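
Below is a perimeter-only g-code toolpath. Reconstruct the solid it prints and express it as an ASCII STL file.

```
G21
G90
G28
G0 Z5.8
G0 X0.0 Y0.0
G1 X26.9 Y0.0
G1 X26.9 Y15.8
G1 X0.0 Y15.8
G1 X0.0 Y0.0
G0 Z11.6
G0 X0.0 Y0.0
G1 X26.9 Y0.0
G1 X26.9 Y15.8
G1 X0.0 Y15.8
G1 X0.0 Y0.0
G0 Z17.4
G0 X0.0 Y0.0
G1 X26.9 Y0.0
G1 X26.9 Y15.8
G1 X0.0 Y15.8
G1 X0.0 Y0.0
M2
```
solid part
  facet normal 0.0000 0.0000 -1.0000
    outer loop
      vertex 26.9 15.8 0.0
      vertex 26.9 0.0 0.0
      vertex 0.0 0.0 0.0
    endloop
  endfacet
  facet normal 0.0000 0.0000 -1.0000
    outer loop
      vertex 0.0 15.8 0.0
      vertex 26.9 15.8 0.0
      vertex 0.0 0.0 0.0
    endloop
  endfacet
  facet normal 0.0000 0.0000 1.0000
    outer loop
      vertex 0.0 0.0 17.4
      vertex 26.9 0.0 17.4
      vertex 26.9 15.8 17.4
    endloop
  endfacet
  facet normal 0.0000 0.0000 1.0000
    outer loop
      vertex 0.0 0.0 17.4
      vertex 26.9 15.8 17.4
      vertex 0.0 15.8 17.4
    endloop
  endfacet
  facet normal 0.0000 -1.0000 0.0000
    outer loop
      vertex 0.0 0.0 0.0
      vertex 26.9 0.0 0.0
      vertex 26.9 0.0 17.4
    endloop
  endfacet
  facet normal 0.0000 -1.0000 0.0000
    outer loop
      vertex 0.0 0.0 0.0
      vertex 26.9 0.0 17.4
      vertex 0.0 0.0 17.4
    endloop
  endfacet
  facet normal 0.0000 1.0000 0.0000
    outer loop
      vertex 26.9 15.8 17.4
      vertex 26.9 15.8 0.0
      vertex 0.0 15.8 0.0
    endloop
  endfacet
  facet normal 0.0000 1.0000 0.0000
    outer loop
      vertex 0.0 15.8 17.4
      vertex 26.9 15.8 17.4
      vertex 0.0 15.8 0.0
    endloop
  endfacet
  facet normal -1.0000 0.0000 0.0000
    outer loop
      vertex 0.0 15.8 17.4
      vertex 0.0 15.8 0.0
      vertex 0.0 0.0 0.0
    endloop
  endfacet
  facet normal -1.0000 0.0000 0.0000
    outer loop
      vertex 0.0 0.0 17.4
      vertex 0.0 15.8 17.4
      vertex 0.0 0.0 0.0
    endloop
  endfacet
  facet normal 1.0000 0.0000 0.0000
    outer loop
      vertex 26.9 0.0 0.0
      vertex 26.9 15.8 0.0
      vertex 26.9 15.8 17.4
    endloop
  endfacet
  facet normal 1.0000 0.0000 0.0000
    outer loop
      vertex 26.9 0.0 0.0
      vertex 26.9 15.8 17.4
      vertex 26.9 0.0 17.4
    endloop
  endfacet
endsolid part

The G0 Z moves step by Δz≈5.8 mm. Every layer's G1 loop is the same polygon, so the solid is a straight extrusion of it from z=0 to z≈17.4. Closing with flat bottom and top caps and triangulating gives 12 facets — a rectangular box, roughly 26.9 × 15.8 mm footprint and 17.4 mm tall.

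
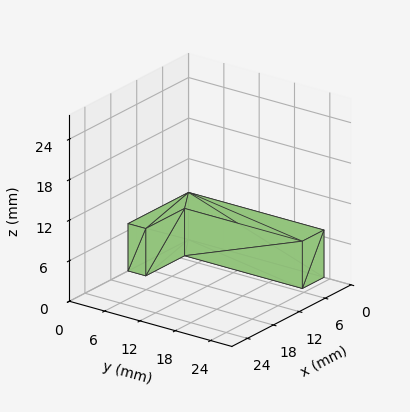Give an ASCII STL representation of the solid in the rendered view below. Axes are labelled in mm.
Reading the render: the shape is an L-shaped prism: outer 14 × 23 mm, arm thicknesses ≈ 3 mm (horizontal) and 5 mm (vertical), extruded 7 mm in z (dimensions read to the nearest mm from the axis ticks). For the STL, each face is triangulated and given an outward normal.

solid part
  facet normal 0.0000 0.0000 -1.0000
    outer loop
      vertex 14.000 3.000 0.000
      vertex 14.000 0.000 0.000
      vertex 0.000 0.000 0.000
    endloop
  endfacet
  facet normal 0.0000 0.0000 -1.0000
    outer loop
      vertex 5.000 3.000 0.000
      vertex 14.000 3.000 0.000
      vertex 0.000 0.000 0.000
    endloop
  endfacet
  facet normal 0.0000 0.0000 -1.0000
    outer loop
      vertex 5.000 23.000 0.000
      vertex 5.000 3.000 0.000
      vertex 0.000 0.000 0.000
    endloop
  endfacet
  facet normal 0.0000 0.0000 -1.0000
    outer loop
      vertex 0.000 23.000 0.000
      vertex 5.000 23.000 0.000
      vertex 0.000 0.000 0.000
    endloop
  endfacet
  facet normal 0.0000 0.0000 1.0000
    outer loop
      vertex 0.000 0.000 7.000
      vertex 14.000 0.000 7.000
      vertex 14.000 3.000 7.000
    endloop
  endfacet
  facet normal 0.0000 0.0000 1.0000
    outer loop
      vertex 0.000 0.000 7.000
      vertex 14.000 3.000 7.000
      vertex 5.000 3.000 7.000
    endloop
  endfacet
  facet normal 0.0000 0.0000 1.0000
    outer loop
      vertex 0.000 0.000 7.000
      vertex 5.000 3.000 7.000
      vertex 5.000 23.000 7.000
    endloop
  endfacet
  facet normal 0.0000 0.0000 1.0000
    outer loop
      vertex 0.000 0.000 7.000
      vertex 5.000 23.000 7.000
      vertex 0.000 23.000 7.000
    endloop
  endfacet
  facet normal 0.0000 -1.0000 0.0000
    outer loop
      vertex 0.000 0.000 0.000
      vertex 14.000 0.000 0.000
      vertex 14.000 0.000 7.000
    endloop
  endfacet
  facet normal 0.0000 -1.0000 0.0000
    outer loop
      vertex 0.000 0.000 0.000
      vertex 14.000 0.000 7.000
      vertex 0.000 0.000 7.000
    endloop
  endfacet
  facet normal 1.0000 0.0000 0.0000
    outer loop
      vertex 14.000 0.000 0.000
      vertex 14.000 3.000 0.000
      vertex 14.000 3.000 7.000
    endloop
  endfacet
  facet normal 1.0000 0.0000 0.0000
    outer loop
      vertex 14.000 0.000 0.000
      vertex 14.000 3.000 7.000
      vertex 14.000 0.000 7.000
    endloop
  endfacet
  facet normal 0.0000 1.0000 0.0000
    outer loop
      vertex 14.000 3.000 0.000
      vertex 5.000 3.000 0.000
      vertex 5.000 3.000 7.000
    endloop
  endfacet
  facet normal 0.0000 1.0000 0.0000
    outer loop
      vertex 14.000 3.000 0.000
      vertex 5.000 3.000 7.000
      vertex 14.000 3.000 7.000
    endloop
  endfacet
  facet normal 1.0000 0.0000 0.0000
    outer loop
      vertex 5.000 3.000 0.000
      vertex 5.000 23.000 0.000
      vertex 5.000 23.000 7.000
    endloop
  endfacet
  facet normal 1.0000 0.0000 0.0000
    outer loop
      vertex 5.000 3.000 0.000
      vertex 5.000 23.000 7.000
      vertex 5.000 3.000 7.000
    endloop
  endfacet
  facet normal 0.0000 1.0000 0.0000
    outer loop
      vertex 5.000 23.000 0.000
      vertex 0.000 23.000 0.000
      vertex 0.000 23.000 7.000
    endloop
  endfacet
  facet normal 0.0000 1.0000 0.0000
    outer loop
      vertex 5.000 23.000 0.000
      vertex 0.000 23.000 7.000
      vertex 5.000 23.000 7.000
    endloop
  endfacet
  facet normal -1.0000 0.0000 0.0000
    outer loop
      vertex 0.000 23.000 0.000
      vertex 0.000 0.000 0.000
      vertex 0.000 0.000 7.000
    endloop
  endfacet
  facet normal -1.0000 0.0000 0.0000
    outer loop
      vertex 0.000 23.000 0.000
      vertex 0.000 0.000 7.000
      vertex 0.000 23.000 7.000
    endloop
  endfacet
endsolid part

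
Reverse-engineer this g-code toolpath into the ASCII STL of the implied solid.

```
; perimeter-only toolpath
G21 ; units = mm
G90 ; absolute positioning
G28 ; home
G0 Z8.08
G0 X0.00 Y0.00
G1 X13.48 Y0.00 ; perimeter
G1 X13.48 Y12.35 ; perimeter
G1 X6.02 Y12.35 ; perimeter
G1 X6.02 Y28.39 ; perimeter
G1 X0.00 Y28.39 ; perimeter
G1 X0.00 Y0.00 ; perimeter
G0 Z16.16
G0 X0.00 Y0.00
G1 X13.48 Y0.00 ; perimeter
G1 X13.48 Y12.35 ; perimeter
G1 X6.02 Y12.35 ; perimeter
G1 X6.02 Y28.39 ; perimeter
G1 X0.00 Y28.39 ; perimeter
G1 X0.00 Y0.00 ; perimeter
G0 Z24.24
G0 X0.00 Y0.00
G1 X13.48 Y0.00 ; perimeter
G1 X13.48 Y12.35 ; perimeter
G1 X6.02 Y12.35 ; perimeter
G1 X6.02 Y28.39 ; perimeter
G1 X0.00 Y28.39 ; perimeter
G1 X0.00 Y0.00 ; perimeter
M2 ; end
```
solid part
  facet normal 0.0000 0.0000 -1.0000
    outer loop
      vertex 13.48 12.35 0.00
      vertex 13.48 0.00 0.00
      vertex 0.00 0.00 0.00
    endloop
  endfacet
  facet normal 0.0000 0.0000 -1.0000
    outer loop
      vertex 6.02 12.35 0.00
      vertex 13.48 12.35 0.00
      vertex 0.00 0.00 0.00
    endloop
  endfacet
  facet normal 0.0000 0.0000 -1.0000
    outer loop
      vertex 6.02 28.39 0.00
      vertex 6.02 12.35 0.00
      vertex 0.00 0.00 0.00
    endloop
  endfacet
  facet normal 0.0000 0.0000 -1.0000
    outer loop
      vertex 0.00 28.39 0.00
      vertex 6.02 28.39 0.00
      vertex 0.00 0.00 0.00
    endloop
  endfacet
  facet normal 0.0000 0.0000 1.0000
    outer loop
      vertex 0.00 0.00 24.24
      vertex 13.48 0.00 24.24
      vertex 13.48 12.35 24.24
    endloop
  endfacet
  facet normal 0.0000 0.0000 1.0000
    outer loop
      vertex 0.00 0.00 24.24
      vertex 13.48 12.35 24.24
      vertex 6.02 12.35 24.24
    endloop
  endfacet
  facet normal 0.0000 0.0000 1.0000
    outer loop
      vertex 0.00 0.00 24.24
      vertex 6.02 12.35 24.24
      vertex 6.02 28.39 24.24
    endloop
  endfacet
  facet normal 0.0000 0.0000 1.0000
    outer loop
      vertex 0.00 0.00 24.24
      vertex 6.02 28.39 24.24
      vertex 0.00 28.39 24.24
    endloop
  endfacet
  facet normal 0.0000 -1.0000 0.0000
    outer loop
      vertex 0.00 0.00 0.00
      vertex 13.48 0.00 0.00
      vertex 13.48 0.00 24.24
    endloop
  endfacet
  facet normal 0.0000 -1.0000 0.0000
    outer loop
      vertex 0.00 0.00 0.00
      vertex 13.48 0.00 24.24
      vertex 0.00 0.00 24.24
    endloop
  endfacet
  facet normal 1.0000 0.0000 0.0000
    outer loop
      vertex 13.48 0.00 0.00
      vertex 13.48 12.35 0.00
      vertex 13.48 12.35 24.24
    endloop
  endfacet
  facet normal 1.0000 0.0000 0.0000
    outer loop
      vertex 13.48 0.00 0.00
      vertex 13.48 12.35 24.24
      vertex 13.48 0.00 24.24
    endloop
  endfacet
  facet normal 0.0000 1.0000 0.0000
    outer loop
      vertex 13.48 12.35 0.00
      vertex 6.02 12.35 0.00
      vertex 6.02 12.35 24.24
    endloop
  endfacet
  facet normal 0.0000 1.0000 0.0000
    outer loop
      vertex 13.48 12.35 0.00
      vertex 6.02 12.35 24.24
      vertex 13.48 12.35 24.24
    endloop
  endfacet
  facet normal 1.0000 0.0000 0.0000
    outer loop
      vertex 6.02 12.35 0.00
      vertex 6.02 28.39 0.00
      vertex 6.02 28.39 24.24
    endloop
  endfacet
  facet normal 1.0000 0.0000 0.0000
    outer loop
      vertex 6.02 12.35 0.00
      vertex 6.02 28.39 24.24
      vertex 6.02 12.35 24.24
    endloop
  endfacet
  facet normal 0.0000 1.0000 0.0000
    outer loop
      vertex 6.02 28.39 0.00
      vertex 0.00 28.39 0.00
      vertex 0.00 28.39 24.24
    endloop
  endfacet
  facet normal 0.0000 1.0000 0.0000
    outer loop
      vertex 6.02 28.39 0.00
      vertex 0.00 28.39 24.24
      vertex 6.02 28.39 24.24
    endloop
  endfacet
  facet normal -1.0000 0.0000 0.0000
    outer loop
      vertex 0.00 28.39 0.00
      vertex 0.00 0.00 0.00
      vertex 0.00 0.00 24.24
    endloop
  endfacet
  facet normal -1.0000 0.0000 0.0000
    outer loop
      vertex 0.00 28.39 0.00
      vertex 0.00 0.00 24.24
      vertex 0.00 28.39 24.24
    endloop
  endfacet
endsolid part

The G0 Z moves step by Δz≈8.08 mm. Every layer's G1 loop is the same polygon, so the solid is a straight extrusion of it from z=0 to z≈24.2. Closing with flat bottom and top caps and triangulating gives 20 facets — an L-shaped prism: outer 13.5 × 28.4 mm, arm thicknesses ≈ 12.3 mm (horizontal) and 6.02 mm (vertical), extruded 24.2 mm in z.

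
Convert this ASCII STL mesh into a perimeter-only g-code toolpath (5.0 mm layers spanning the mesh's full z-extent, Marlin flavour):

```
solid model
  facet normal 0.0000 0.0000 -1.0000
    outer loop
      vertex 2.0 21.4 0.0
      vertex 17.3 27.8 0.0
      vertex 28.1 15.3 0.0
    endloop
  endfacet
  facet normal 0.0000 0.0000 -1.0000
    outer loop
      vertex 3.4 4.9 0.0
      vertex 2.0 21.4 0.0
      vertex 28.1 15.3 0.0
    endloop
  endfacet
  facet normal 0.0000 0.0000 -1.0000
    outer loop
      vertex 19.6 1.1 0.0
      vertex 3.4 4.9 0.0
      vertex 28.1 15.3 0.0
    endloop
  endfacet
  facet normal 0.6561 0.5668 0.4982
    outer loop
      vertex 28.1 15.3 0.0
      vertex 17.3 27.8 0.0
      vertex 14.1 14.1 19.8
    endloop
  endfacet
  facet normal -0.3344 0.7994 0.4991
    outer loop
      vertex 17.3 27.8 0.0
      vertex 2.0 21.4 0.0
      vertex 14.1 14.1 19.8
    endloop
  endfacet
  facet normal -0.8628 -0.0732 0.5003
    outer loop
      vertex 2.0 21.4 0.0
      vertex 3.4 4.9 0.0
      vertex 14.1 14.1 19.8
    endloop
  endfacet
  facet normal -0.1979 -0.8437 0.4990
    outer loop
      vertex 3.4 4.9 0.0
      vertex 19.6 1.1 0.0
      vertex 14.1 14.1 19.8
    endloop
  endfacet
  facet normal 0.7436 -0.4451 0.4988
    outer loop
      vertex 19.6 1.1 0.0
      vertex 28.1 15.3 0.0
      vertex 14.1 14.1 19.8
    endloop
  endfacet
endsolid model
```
; perimeter-only toolpath
G21 ; units = mm
G90 ; absolute positioning
G28 ; home
; layer 1
G0 Z5.0
G0 X24.6 Y15.0
G1 X16.5 Y24.4
G1 X5.0 Y19.6
G1 X6.1 Y7.2
G1 X18.2 Y4.3
G1 X24.6 Y15.0
; layer 2
G0 Z9.9
G0 X21.1 Y14.7
G1 X15.7 Y20.9
G1 X8.1 Y17.8
G1 X8.8 Y9.5
G1 X16.9 Y7.6
G1 X21.1 Y14.7
; layer 3
G0 Z14.9
G0 X17.6 Y14.4
G1 X14.9 Y17.5
G1 X11.1 Y15.9
G1 X11.4 Y11.8
G1 X15.5 Y10.8
G1 X17.6 Y14.4
M2 ; end

The solid is a regular 5-sided pyramid, base circumscribed radius ≈ 14.1 mm, apex at z ≈ 19.8 mm. Slicing at Δz = 5.0 mm — 4 equal slices spanning the solid's height, so layer i sits at z = i·h/4 — gives 3 non-empty perimeters. Each is a 5-segment closed polygon; G0 lifts to the layer z and rapids to the start vertex, then G1 traces the edges. The cross-section shrinks linearly with z (the slice at the apex is degenerate and omitted).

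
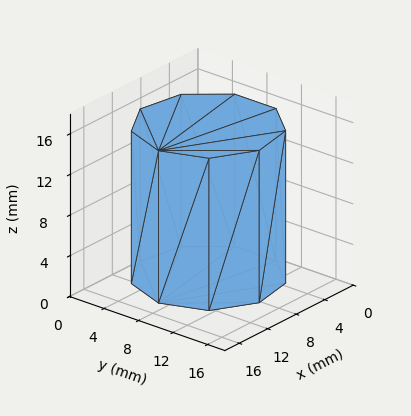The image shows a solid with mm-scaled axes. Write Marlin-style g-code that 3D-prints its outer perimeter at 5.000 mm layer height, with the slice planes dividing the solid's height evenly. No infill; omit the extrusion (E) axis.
Reading the render: the shape is a regular 9-sided prism (a cylinder approximated with 9 flat sides), circumscribed radius ≈ 7 mm, height ≈ 15 mm (dimensions read to the nearest mm from the axis ticks). For the g-code, the solid's height is divided into equal slices at the stated Δz and each level perimeter traced with G1 moves after a G0 lift.

; perimeter-only toolpath
G21 ; units = mm
G90 ; absolute positioning
G28 ; home
; layer 1
G0 Z5.000
G0 X14.000 Y7.000
G1 X12.362 Y11.500
G1 X8.216 Y13.894
G1 X3.500 Y13.062
G1 X0.422 Y9.394
G1 X0.422 Y4.606
G1 X3.500 Y0.938
G1 X8.216 Y0.106
G1 X12.362 Y2.500
G1 X14.000 Y7.000
; layer 2
G0 Z10.000
G0 X14.000 Y7.000
G1 X12.362 Y11.500
G1 X8.216 Y13.894
G1 X3.500 Y13.062
G1 X0.422 Y9.394
G1 X0.422 Y4.606
G1 X3.500 Y0.938
G1 X8.216 Y0.106
G1 X12.362 Y2.500
G1 X14.000 Y7.000
; layer 3
G0 Z15.000
G0 X14.000 Y7.000
G1 X12.362 Y11.500
G1 X8.216 Y13.894
G1 X3.500 Y13.062
G1 X0.422 Y9.394
G1 X0.422 Y4.606
G1 X3.500 Y0.938
G1 X8.216 Y0.106
G1 X12.362 Y2.500
G1 X14.000 Y7.000
M2 ; end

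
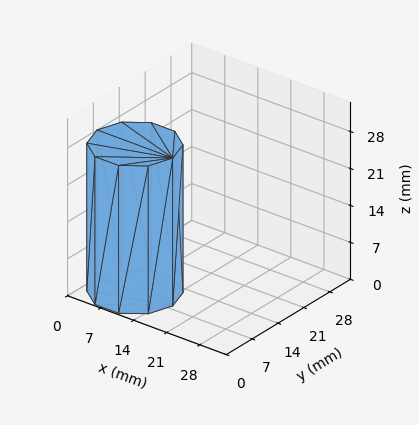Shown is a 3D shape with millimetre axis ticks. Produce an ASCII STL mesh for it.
Reading the render: the shape is a regular 10-sided prism (a cylinder approximated with 10 flat sides), circumscribed radius ≈ 8 mm, height ≈ 28 mm (dimensions read to the nearest mm from the axis ticks). For the STL, each face is triangulated and given an outward normal.

solid part
  facet normal 0.0000 0.0000 -1.0000
    outer loop
      vertex 10.5 15.6 0.0
      vertex 14.5 12.7 0.0
      vertex 16.0 8.0 0.0
    endloop
  endfacet
  facet normal 0.0000 0.0000 -1.0000
    outer loop
      vertex 5.5 15.6 0.0
      vertex 10.5 15.6 0.0
      vertex 16.0 8.0 0.0
    endloop
  endfacet
  facet normal 0.0000 0.0000 -1.0000
    outer loop
      vertex 1.5 12.7 0.0
      vertex 5.5 15.6 0.0
      vertex 16.0 8.0 0.0
    endloop
  endfacet
  facet normal 0.0000 0.0000 -1.0000
    outer loop
      vertex 0.0 8.0 0.0
      vertex 1.5 12.7 0.0
      vertex 16.0 8.0 0.0
    endloop
  endfacet
  facet normal 0.0000 0.0000 -1.0000
    outer loop
      vertex 1.5 3.3 0.0
      vertex 0.0 8.0 0.0
      vertex 16.0 8.0 0.0
    endloop
  endfacet
  facet normal 0.0000 0.0000 -1.0000
    outer loop
      vertex 5.5 0.4 0.0
      vertex 1.5 3.3 0.0
      vertex 16.0 8.0 0.0
    endloop
  endfacet
  facet normal 0.0000 0.0000 -1.0000
    outer loop
      vertex 10.5 0.4 0.0
      vertex 5.5 0.4 0.0
      vertex 16.0 8.0 0.0
    endloop
  endfacet
  facet normal 0.0000 0.0000 -1.0000
    outer loop
      vertex 14.5 3.3 0.0
      vertex 10.5 0.4 0.0
      vertex 16.0 8.0 0.0
    endloop
  endfacet
  facet normal 0.0000 0.0000 1.0000
    outer loop
      vertex 16.0 8.0 28.0
      vertex 14.5 12.7 28.0
      vertex 10.5 15.6 28.0
    endloop
  endfacet
  facet normal 0.0000 0.0000 1.0000
    outer loop
      vertex 16.0 8.0 28.0
      vertex 10.5 15.6 28.0
      vertex 5.5 15.6 28.0
    endloop
  endfacet
  facet normal 0.0000 0.0000 1.0000
    outer loop
      vertex 16.0 8.0 28.0
      vertex 5.5 15.6 28.0
      vertex 1.5 12.7 28.0
    endloop
  endfacet
  facet normal 0.0000 0.0000 1.0000
    outer loop
      vertex 16.0 8.0 28.0
      vertex 1.5 12.7 28.0
      vertex 0.0 8.0 28.0
    endloop
  endfacet
  facet normal 0.0000 0.0000 1.0000
    outer loop
      vertex 16.0 8.0 28.0
      vertex 0.0 8.0 28.0
      vertex 1.5 3.3 28.0
    endloop
  endfacet
  facet normal 0.0000 0.0000 1.0000
    outer loop
      vertex 16.0 8.0 28.0
      vertex 1.5 3.3 28.0
      vertex 5.5 0.4 28.0
    endloop
  endfacet
  facet normal 0.0000 0.0000 1.0000
    outer loop
      vertex 16.0 8.0 28.0
      vertex 5.5 0.4 28.0
      vertex 10.5 0.4 28.0
    endloop
  endfacet
  facet normal 0.0000 0.0000 1.0000
    outer loop
      vertex 16.0 8.0 28.0
      vertex 10.5 0.4 28.0
      vertex 14.5 3.3 28.0
    endloop
  endfacet
  facet normal 0.9527 0.3040 0.0000
    outer loop
      vertex 16.0 8.0 0.0
      vertex 14.5 12.7 0.0
      vertex 14.5 12.7 28.0
    endloop
  endfacet
  facet normal 0.9527 0.3040 0.0000
    outer loop
      vertex 16.0 8.0 0.0
      vertex 14.5 12.7 28.0
      vertex 16.0 8.0 28.0
    endloop
  endfacet
  facet normal 0.5870 0.8096 0.0000
    outer loop
      vertex 14.5 12.7 0.0
      vertex 10.5 15.6 0.0
      vertex 10.5 15.6 28.0
    endloop
  endfacet
  facet normal 0.5870 0.8096 0.0000
    outer loop
      vertex 14.5 12.7 0.0
      vertex 10.5 15.6 28.0
      vertex 14.5 12.7 28.0
    endloop
  endfacet
  facet normal 0.0000 1.0000 0.0000
    outer loop
      vertex 10.5 15.6 0.0
      vertex 5.5 15.6 0.0
      vertex 5.5 15.6 28.0
    endloop
  endfacet
  facet normal 0.0000 1.0000 0.0000
    outer loop
      vertex 10.5 15.6 0.0
      vertex 5.5 15.6 28.0
      vertex 10.5 15.6 28.0
    endloop
  endfacet
  facet normal -0.5870 0.8096 0.0000
    outer loop
      vertex 5.5 15.6 0.0
      vertex 1.5 12.7 0.0
      vertex 1.5 12.7 28.0
    endloop
  endfacet
  facet normal -0.5870 0.8096 0.0000
    outer loop
      vertex 5.5 15.6 0.0
      vertex 1.5 12.7 28.0
      vertex 5.5 15.6 28.0
    endloop
  endfacet
  facet normal -0.9527 0.3040 0.0000
    outer loop
      vertex 1.5 12.7 0.0
      vertex 0.0 8.0 0.0
      vertex 0.0 8.0 28.0
    endloop
  endfacet
  facet normal -0.9527 0.3040 0.0000
    outer loop
      vertex 1.5 12.7 0.0
      vertex 0.0 8.0 28.0
      vertex 1.5 12.7 28.0
    endloop
  endfacet
  facet normal -0.9527 -0.3040 0.0000
    outer loop
      vertex 0.0 8.0 0.0
      vertex 1.5 3.3 0.0
      vertex 1.5 3.3 28.0
    endloop
  endfacet
  facet normal -0.9527 -0.3040 0.0000
    outer loop
      vertex 0.0 8.0 0.0
      vertex 1.5 3.3 28.0
      vertex 0.0 8.0 28.0
    endloop
  endfacet
  facet normal -0.5870 -0.8096 0.0000
    outer loop
      vertex 1.5 3.3 0.0
      vertex 5.5 0.4 0.0
      vertex 5.5 0.4 28.0
    endloop
  endfacet
  facet normal -0.5870 -0.8096 0.0000
    outer loop
      vertex 1.5 3.3 0.0
      vertex 5.5 0.4 28.0
      vertex 1.5 3.3 28.0
    endloop
  endfacet
  facet normal 0.0000 -1.0000 0.0000
    outer loop
      vertex 5.5 0.4 0.0
      vertex 10.5 0.4 0.0
      vertex 10.5 0.4 28.0
    endloop
  endfacet
  facet normal 0.0000 -1.0000 0.0000
    outer loop
      vertex 5.5 0.4 0.0
      vertex 10.5 0.4 28.0
      vertex 5.5 0.4 28.0
    endloop
  endfacet
  facet normal 0.5870 -0.8096 0.0000
    outer loop
      vertex 10.5 0.4 0.0
      vertex 14.5 3.3 0.0
      vertex 14.5 3.3 28.0
    endloop
  endfacet
  facet normal 0.5870 -0.8096 0.0000
    outer loop
      vertex 10.5 0.4 0.0
      vertex 14.5 3.3 28.0
      vertex 10.5 0.4 28.0
    endloop
  endfacet
  facet normal 0.9527 -0.3040 0.0000
    outer loop
      vertex 14.5 3.3 0.0
      vertex 16.0 8.0 0.0
      vertex 16.0 8.0 28.0
    endloop
  endfacet
  facet normal 0.9527 -0.3040 0.0000
    outer loop
      vertex 14.5 3.3 0.0
      vertex 16.0 8.0 28.0
      vertex 14.5 3.3 28.0
    endloop
  endfacet
endsolid part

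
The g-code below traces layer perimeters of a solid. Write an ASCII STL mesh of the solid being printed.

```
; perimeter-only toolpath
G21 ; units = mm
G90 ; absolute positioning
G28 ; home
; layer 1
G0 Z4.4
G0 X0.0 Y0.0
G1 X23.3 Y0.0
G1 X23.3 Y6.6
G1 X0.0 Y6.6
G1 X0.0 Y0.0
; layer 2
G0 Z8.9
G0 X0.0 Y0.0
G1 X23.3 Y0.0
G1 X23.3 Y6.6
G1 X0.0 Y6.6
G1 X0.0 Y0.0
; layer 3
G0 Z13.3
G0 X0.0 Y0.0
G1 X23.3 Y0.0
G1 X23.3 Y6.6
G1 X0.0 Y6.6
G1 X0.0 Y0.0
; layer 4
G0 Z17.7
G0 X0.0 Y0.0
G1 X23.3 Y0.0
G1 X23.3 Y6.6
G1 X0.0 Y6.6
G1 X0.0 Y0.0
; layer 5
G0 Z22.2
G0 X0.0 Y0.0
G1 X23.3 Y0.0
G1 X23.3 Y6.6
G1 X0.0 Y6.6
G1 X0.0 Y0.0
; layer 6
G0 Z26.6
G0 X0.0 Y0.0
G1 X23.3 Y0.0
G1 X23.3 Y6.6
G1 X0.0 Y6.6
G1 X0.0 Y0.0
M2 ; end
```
solid part
  facet normal 0.0000 0.0000 -1.0000
    outer loop
      vertex 23.3 6.6 0.0
      vertex 23.3 0.0 0.0
      vertex 0.0 0.0 0.0
    endloop
  endfacet
  facet normal 0.0000 0.0000 -1.0000
    outer loop
      vertex 0.0 6.6 0.0
      vertex 23.3 6.6 0.0
      vertex 0.0 0.0 0.0
    endloop
  endfacet
  facet normal 0.0000 0.0000 1.0000
    outer loop
      vertex 0.0 0.0 26.6
      vertex 23.3 0.0 26.6
      vertex 23.3 6.6 26.6
    endloop
  endfacet
  facet normal 0.0000 0.0000 1.0000
    outer loop
      vertex 0.0 0.0 26.6
      vertex 23.3 6.6 26.6
      vertex 0.0 6.6 26.6
    endloop
  endfacet
  facet normal 0.0000 -1.0000 0.0000
    outer loop
      vertex 0.0 0.0 0.0
      vertex 23.3 0.0 0.0
      vertex 23.3 0.0 26.6
    endloop
  endfacet
  facet normal 0.0000 -1.0000 0.0000
    outer loop
      vertex 0.0 0.0 0.0
      vertex 23.3 0.0 26.6
      vertex 0.0 0.0 26.6
    endloop
  endfacet
  facet normal 0.0000 1.0000 0.0000
    outer loop
      vertex 23.3 6.6 26.6
      vertex 23.3 6.6 0.0
      vertex 0.0 6.6 0.0
    endloop
  endfacet
  facet normal 0.0000 1.0000 0.0000
    outer loop
      vertex 0.0 6.6 26.6
      vertex 23.3 6.6 26.6
      vertex 0.0 6.6 0.0
    endloop
  endfacet
  facet normal -1.0000 0.0000 0.0000
    outer loop
      vertex 0.0 6.6 26.6
      vertex 0.0 6.6 0.0
      vertex 0.0 0.0 0.0
    endloop
  endfacet
  facet normal -1.0000 0.0000 0.0000
    outer loop
      vertex 0.0 0.0 26.6
      vertex 0.0 6.6 26.6
      vertex 0.0 0.0 0.0
    endloop
  endfacet
  facet normal 1.0000 0.0000 0.0000
    outer loop
      vertex 23.3 0.0 0.0
      vertex 23.3 6.6 0.0
      vertex 23.3 6.6 26.6
    endloop
  endfacet
  facet normal 1.0000 0.0000 0.0000
    outer loop
      vertex 23.3 0.0 0.0
      vertex 23.3 6.6 26.6
      vertex 23.3 0.0 26.6
    endloop
  endfacet
endsolid part

The G0 Z moves step by Δz≈4.4 mm. Every layer's G1 loop is the same polygon, so the solid is a straight extrusion of it from z=0 to z≈26.6. Closing with flat bottom and top caps and triangulating gives 12 facets — a rectangular box, roughly 23.3 × 6.6 mm footprint and 26.6 mm tall.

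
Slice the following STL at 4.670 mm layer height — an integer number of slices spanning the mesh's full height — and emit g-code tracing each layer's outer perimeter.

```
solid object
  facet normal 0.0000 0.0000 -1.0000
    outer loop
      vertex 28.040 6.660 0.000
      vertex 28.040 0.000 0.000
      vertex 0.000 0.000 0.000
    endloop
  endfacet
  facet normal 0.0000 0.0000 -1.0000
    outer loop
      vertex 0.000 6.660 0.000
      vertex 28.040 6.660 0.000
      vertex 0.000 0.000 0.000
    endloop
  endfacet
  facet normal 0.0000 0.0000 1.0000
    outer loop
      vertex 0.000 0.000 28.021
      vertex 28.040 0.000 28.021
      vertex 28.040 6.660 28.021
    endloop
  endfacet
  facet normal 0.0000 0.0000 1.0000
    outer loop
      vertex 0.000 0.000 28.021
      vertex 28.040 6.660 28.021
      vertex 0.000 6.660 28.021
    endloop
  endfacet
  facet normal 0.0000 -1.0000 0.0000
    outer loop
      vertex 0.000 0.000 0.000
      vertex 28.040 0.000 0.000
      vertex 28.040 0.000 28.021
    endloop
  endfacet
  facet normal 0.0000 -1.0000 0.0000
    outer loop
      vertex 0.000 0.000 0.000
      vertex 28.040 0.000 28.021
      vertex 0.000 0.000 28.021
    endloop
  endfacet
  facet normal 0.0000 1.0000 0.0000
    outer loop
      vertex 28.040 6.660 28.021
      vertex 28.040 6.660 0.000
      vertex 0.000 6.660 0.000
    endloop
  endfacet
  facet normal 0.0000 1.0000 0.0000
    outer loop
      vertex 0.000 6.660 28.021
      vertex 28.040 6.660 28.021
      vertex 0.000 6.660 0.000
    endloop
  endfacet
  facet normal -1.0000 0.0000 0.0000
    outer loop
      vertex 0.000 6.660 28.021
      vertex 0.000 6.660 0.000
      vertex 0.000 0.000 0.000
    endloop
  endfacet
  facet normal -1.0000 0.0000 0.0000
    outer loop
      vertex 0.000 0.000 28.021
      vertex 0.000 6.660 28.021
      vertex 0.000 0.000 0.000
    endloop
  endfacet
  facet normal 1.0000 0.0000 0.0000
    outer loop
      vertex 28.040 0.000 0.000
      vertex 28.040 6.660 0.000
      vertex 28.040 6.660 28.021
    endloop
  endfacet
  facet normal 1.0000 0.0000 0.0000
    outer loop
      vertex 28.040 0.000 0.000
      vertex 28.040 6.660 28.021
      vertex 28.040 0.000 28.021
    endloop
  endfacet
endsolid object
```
; perimeter-only toolpath
G21 ; units = mm
G90 ; absolute positioning
G28 ; home
; layer 1
G0 Z4.670
G0 X0.000 Y0.000
G1 X28.040 Y0.000
G1 X28.040 Y6.660
G1 X0.000 Y6.660
G1 X0.000 Y0.000
; layer 2
G0 Z9.340
G0 X0.000 Y0.000
G1 X28.040 Y0.000
G1 X28.040 Y6.660
G1 X0.000 Y6.660
G1 X0.000 Y0.000
; layer 3
G0 Z14.011
G0 X0.000 Y0.000
G1 X28.040 Y0.000
G1 X28.040 Y6.660
G1 X0.000 Y6.660
G1 X0.000 Y0.000
; layer 4
G0 Z18.681
G0 X0.000 Y0.000
G1 X28.040 Y0.000
G1 X28.040 Y6.660
G1 X0.000 Y6.660
G1 X0.000 Y0.000
; layer 5
G0 Z23.351
G0 X0.000 Y0.000
G1 X28.040 Y0.000
G1 X28.040 Y6.660
G1 X0.000 Y6.660
G1 X0.000 Y0.000
; layer 6
G0 Z28.021
G0 X0.000 Y0.000
G1 X28.040 Y0.000
G1 X28.040 Y6.660
G1 X0.000 Y6.660
G1 X0.000 Y0.000
M2 ; end

The solid is a rectangular box, roughly 28 × 6.66 mm footprint and 28 mm tall. Slicing at Δz = 4.670 mm — 6 equal slices spanning the solid's height, so layer i sits at z = i·h/6 — gives 6 non-empty perimeters. Each is a 4-segment closed polygon; G0 lifts to the layer z and rapids to the start vertex, then G1 traces the edges.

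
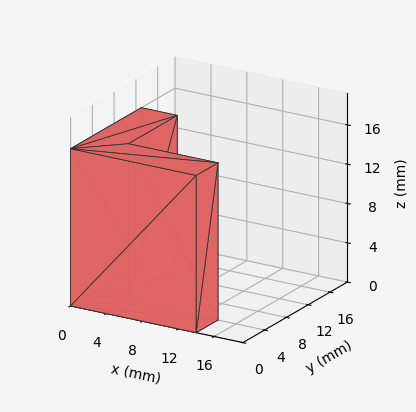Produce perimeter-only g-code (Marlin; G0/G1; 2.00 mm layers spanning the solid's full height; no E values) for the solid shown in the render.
Reading the render: the shape is an L-shaped prism: outer 14 × 13 mm, arm thicknesses ≈ 4 mm (horizontal) and 4 mm (vertical), extruded 16 mm in z (dimensions read to the nearest mm from the axis ticks). For the g-code, the solid's height is divided into equal slices at the stated Δz and each level perimeter traced with G1 moves after a G0 lift.

; perimeter-only toolpath
G21 ; units = mm
G90 ; absolute positioning
G28 ; home
; layer 1
G0 Z2.00
G0 X0.00 Y0.00
G1 X14.00 Y0.00
G1 X14.00 Y4.00
G1 X4.00 Y4.00
G1 X4.00 Y13.00
G1 X0.00 Y13.00
G1 X0.00 Y0.00
; layer 2
G0 Z4.00
G0 X0.00 Y0.00
G1 X14.00 Y0.00
G1 X14.00 Y4.00
G1 X4.00 Y4.00
G1 X4.00 Y13.00
G1 X0.00 Y13.00
G1 X0.00 Y0.00
; layer 3
G0 Z6.00
G0 X0.00 Y0.00
G1 X14.00 Y0.00
G1 X14.00 Y4.00
G1 X4.00 Y4.00
G1 X4.00 Y13.00
G1 X0.00 Y13.00
G1 X0.00 Y0.00
; layer 4
G0 Z8.00
G0 X0.00 Y0.00
G1 X14.00 Y0.00
G1 X14.00 Y4.00
G1 X4.00 Y4.00
G1 X4.00 Y13.00
G1 X0.00 Y13.00
G1 X0.00 Y0.00
; layer 5
G0 Z10.00
G0 X0.00 Y0.00
G1 X14.00 Y0.00
G1 X14.00 Y4.00
G1 X4.00 Y4.00
G1 X4.00 Y13.00
G1 X0.00 Y13.00
G1 X0.00 Y0.00
; layer 6
G0 Z12.00
G0 X0.00 Y0.00
G1 X14.00 Y0.00
G1 X14.00 Y4.00
G1 X4.00 Y4.00
G1 X4.00 Y13.00
G1 X0.00 Y13.00
G1 X0.00 Y0.00
; layer 7
G0 Z14.00
G0 X0.00 Y0.00
G1 X14.00 Y0.00
G1 X14.00 Y4.00
G1 X4.00 Y4.00
G1 X4.00 Y13.00
G1 X0.00 Y13.00
G1 X0.00 Y0.00
; layer 8
G0 Z16.00
G0 X0.00 Y0.00
G1 X14.00 Y0.00
G1 X14.00 Y4.00
G1 X4.00 Y4.00
G1 X4.00 Y13.00
G1 X0.00 Y13.00
G1 X0.00 Y0.00
M2 ; end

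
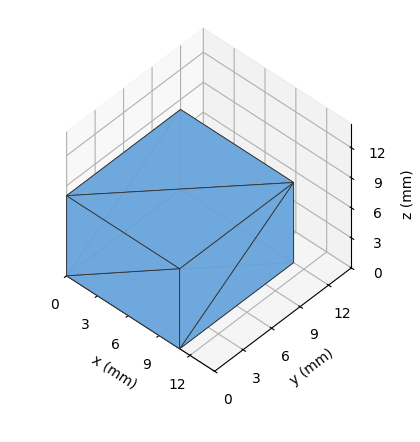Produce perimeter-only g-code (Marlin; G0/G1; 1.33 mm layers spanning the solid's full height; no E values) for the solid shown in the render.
Reading the render: the shape is a rectangular box, roughly 11 × 12 mm footprint and 8 mm tall (dimensions read to the nearest mm from the axis ticks). For the g-code, the solid's height is divided into equal slices at the stated Δz and each level perimeter traced with G1 moves after a G0 lift.

; perimeter-only toolpath
G21 ; units = mm
G90 ; absolute positioning
G28 ; home
; layer 1
G0 Z1.33
G0 X0.00 Y0.00
G1 X11.00 Y0.00
G1 X11.00 Y12.00
G1 X0.00 Y12.00
G1 X0.00 Y0.00
; layer 2
G0 Z2.67
G0 X0.00 Y0.00
G1 X11.00 Y0.00
G1 X11.00 Y12.00
G1 X0.00 Y12.00
G1 X0.00 Y0.00
; layer 3
G0 Z4.00
G0 X0.00 Y0.00
G1 X11.00 Y0.00
G1 X11.00 Y12.00
G1 X0.00 Y12.00
G1 X0.00 Y0.00
; layer 4
G0 Z5.33
G0 X0.00 Y0.00
G1 X11.00 Y0.00
G1 X11.00 Y12.00
G1 X0.00 Y12.00
G1 X0.00 Y0.00
; layer 5
G0 Z6.67
G0 X0.00 Y0.00
G1 X11.00 Y0.00
G1 X11.00 Y12.00
G1 X0.00 Y12.00
G1 X0.00 Y0.00
; layer 6
G0 Z8.00
G0 X0.00 Y0.00
G1 X11.00 Y0.00
G1 X11.00 Y12.00
G1 X0.00 Y12.00
G1 X0.00 Y0.00
M2 ; end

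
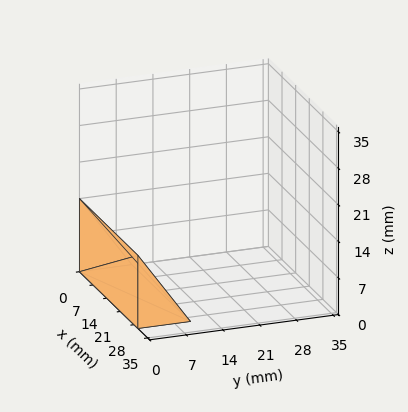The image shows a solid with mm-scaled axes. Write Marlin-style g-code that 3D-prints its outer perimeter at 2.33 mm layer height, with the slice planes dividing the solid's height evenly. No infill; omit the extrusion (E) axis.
Reading the render: the shape is a wedge (ramp): 30 × 10 mm base, rising to 14 mm along the y=0 edge and sloping linearly to z=0 at y=10 (dimensions read to the nearest mm from the axis ticks). For the g-code, the solid's height is divided into equal slices at the stated Δz and each level perimeter traced with G1 moves after a G0 lift.

; perimeter-only toolpath
G21 ; units = mm
G90 ; absolute positioning
G28 ; home
; layer 1
G0 Z2.33
G0 X0.00 Y0.00
G1 X30.00 Y0.00
G1 X30.00 Y8.33
G1 X0.00 Y8.33
G1 X0.00 Y0.00
; layer 2
G0 Z4.67
G0 X0.00 Y0.00
G1 X30.00 Y0.00
G1 X30.00 Y6.67
G1 X0.00 Y6.67
G1 X0.00 Y0.00
; layer 3
G0 Z7.00
G0 X0.00 Y0.00
G1 X30.00 Y0.00
G1 X30.00 Y5.00
G1 X0.00 Y5.00
G1 X0.00 Y0.00
; layer 4
G0 Z9.33
G0 X0.00 Y0.00
G1 X30.00 Y0.00
G1 X30.00 Y3.33
G1 X0.00 Y3.33
G1 X0.00 Y0.00
; layer 5
G0 Z11.67
G0 X0.00 Y0.00
G1 X30.00 Y0.00
G1 X30.00 Y1.67
G1 X0.00 Y1.67
G1 X0.00 Y0.00
M2 ; end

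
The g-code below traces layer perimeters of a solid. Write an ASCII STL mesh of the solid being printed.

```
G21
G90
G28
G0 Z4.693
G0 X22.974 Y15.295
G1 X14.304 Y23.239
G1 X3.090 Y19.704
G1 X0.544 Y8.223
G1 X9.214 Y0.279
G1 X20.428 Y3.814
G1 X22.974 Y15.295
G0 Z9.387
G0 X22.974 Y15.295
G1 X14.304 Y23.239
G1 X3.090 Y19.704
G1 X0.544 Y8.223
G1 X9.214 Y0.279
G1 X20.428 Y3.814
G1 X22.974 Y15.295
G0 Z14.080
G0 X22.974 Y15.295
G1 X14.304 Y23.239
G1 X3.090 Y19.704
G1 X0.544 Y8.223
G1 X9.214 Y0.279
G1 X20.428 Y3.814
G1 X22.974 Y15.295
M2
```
solid part
  facet normal 0.0000 0.0000 -1.0000
    outer loop
      vertex 3.090 19.704 0.000
      vertex 14.304 23.239 0.000
      vertex 22.974 15.295 0.000
    endloop
  endfacet
  facet normal 0.0000 0.0000 -1.0000
    outer loop
      vertex 0.544 8.223 0.000
      vertex 3.090 19.704 0.000
      vertex 22.974 15.295 0.000
    endloop
  endfacet
  facet normal 0.0000 0.0000 -1.0000
    outer loop
      vertex 9.214 0.279 0.000
      vertex 0.544 8.223 0.000
      vertex 22.974 15.295 0.000
    endloop
  endfacet
  facet normal 0.0000 0.0000 -1.0000
    outer loop
      vertex 20.428 3.814 0.000
      vertex 9.214 0.279 0.000
      vertex 22.974 15.295 0.000
    endloop
  endfacet
  facet normal 0.0000 0.0000 1.0000
    outer loop
      vertex 22.974 15.295 14.080
      vertex 14.304 23.239 14.080
      vertex 3.090 19.704 14.080
    endloop
  endfacet
  facet normal 0.0000 0.0000 1.0000
    outer loop
      vertex 22.974 15.295 14.080
      vertex 3.090 19.704 14.080
      vertex 0.544 8.223 14.080
    endloop
  endfacet
  facet normal 0.0000 0.0000 1.0000
    outer loop
      vertex 22.974 15.295 14.080
      vertex 0.544 8.223 14.080
      vertex 9.214 0.279 14.080
    endloop
  endfacet
  facet normal 0.0000 0.0000 1.0000
    outer loop
      vertex 22.974 15.295 14.080
      vertex 9.214 0.279 14.080
      vertex 20.428 3.814 14.080
    endloop
  endfacet
  facet normal 0.6756 0.7373 0.0000
    outer loop
      vertex 22.974 15.295 0.000
      vertex 14.304 23.239 0.000
      vertex 14.304 23.239 14.080
    endloop
  endfacet
  facet normal 0.6756 0.7373 0.0000
    outer loop
      vertex 22.974 15.295 0.000
      vertex 14.304 23.239 14.080
      vertex 22.974 15.295 14.080
    endloop
  endfacet
  facet normal -0.3006 0.9537 0.0000
    outer loop
      vertex 14.304 23.239 0.000
      vertex 3.090 19.704 0.000
      vertex 3.090 19.704 14.080
    endloop
  endfacet
  facet normal -0.3006 0.9537 0.0000
    outer loop
      vertex 14.304 23.239 0.000
      vertex 3.090 19.704 14.080
      vertex 14.304 23.239 14.080
    endloop
  endfacet
  facet normal -0.9763 0.2165 0.0000
    outer loop
      vertex 3.090 19.704 0.000
      vertex 0.544 8.223 0.000
      vertex 0.544 8.223 14.080
    endloop
  endfacet
  facet normal -0.9763 0.2165 0.0000
    outer loop
      vertex 3.090 19.704 0.000
      vertex 0.544 8.223 14.080
      vertex 3.090 19.704 14.080
    endloop
  endfacet
  facet normal -0.6756 -0.7373 0.0000
    outer loop
      vertex 0.544 8.223 0.000
      vertex 9.214 0.279 0.000
      vertex 9.214 0.279 14.080
    endloop
  endfacet
  facet normal -0.6756 -0.7373 0.0000
    outer loop
      vertex 0.544 8.223 0.000
      vertex 9.214 0.279 14.080
      vertex 0.544 8.223 14.080
    endloop
  endfacet
  facet normal 0.3006 -0.9537 0.0000
    outer loop
      vertex 9.214 0.279 0.000
      vertex 20.428 3.814 0.000
      vertex 20.428 3.814 14.080
    endloop
  endfacet
  facet normal 0.3006 -0.9537 0.0000
    outer loop
      vertex 9.214 0.279 0.000
      vertex 20.428 3.814 14.080
      vertex 9.214 0.279 14.080
    endloop
  endfacet
  facet normal 0.9763 -0.2165 0.0000
    outer loop
      vertex 20.428 3.814 0.000
      vertex 22.974 15.295 0.000
      vertex 22.974 15.295 14.080
    endloop
  endfacet
  facet normal 0.9763 -0.2165 0.0000
    outer loop
      vertex 20.428 3.814 0.000
      vertex 22.974 15.295 14.080
      vertex 20.428 3.814 14.080
    endloop
  endfacet
endsolid part

The G0 Z moves step by Δz≈4.693 mm. Every layer's G1 loop is the same polygon, so the solid is a straight extrusion of it from z=0 to z≈14.1. Closing with flat bottom and top caps and triangulating gives 20 facets — a regular 6-sided prism (a cylinder approximated with 6 flat sides), circumscribed radius ≈ 11.8 mm, height ≈ 14.1 mm.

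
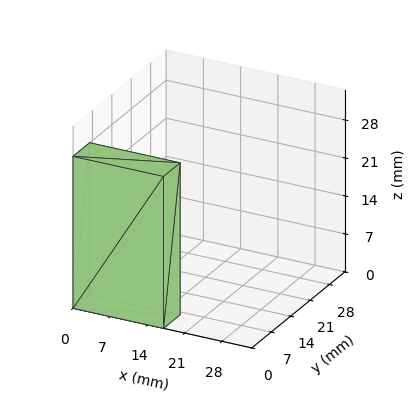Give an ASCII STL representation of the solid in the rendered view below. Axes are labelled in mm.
Reading the render: the shape is a rectangular box, roughly 17 × 6 mm footprint and 28 mm tall (dimensions read to the nearest mm from the axis ticks). For the STL, each face is triangulated and given an outward normal.

solid part
  facet normal 0.0000 0.0000 -1.0000
    outer loop
      vertex 17.0 6.0 0.0
      vertex 17.0 0.0 0.0
      vertex 0.0 0.0 0.0
    endloop
  endfacet
  facet normal 0.0000 0.0000 -1.0000
    outer loop
      vertex 0.0 6.0 0.0
      vertex 17.0 6.0 0.0
      vertex 0.0 0.0 0.0
    endloop
  endfacet
  facet normal 0.0000 0.0000 1.0000
    outer loop
      vertex 0.0 0.0 28.0
      vertex 17.0 0.0 28.0
      vertex 17.0 6.0 28.0
    endloop
  endfacet
  facet normal 0.0000 0.0000 1.0000
    outer loop
      vertex 0.0 0.0 28.0
      vertex 17.0 6.0 28.0
      vertex 0.0 6.0 28.0
    endloop
  endfacet
  facet normal 0.0000 -1.0000 0.0000
    outer loop
      vertex 0.0 0.0 0.0
      vertex 17.0 0.0 0.0
      vertex 17.0 0.0 28.0
    endloop
  endfacet
  facet normal 0.0000 -1.0000 0.0000
    outer loop
      vertex 0.0 0.0 0.0
      vertex 17.0 0.0 28.0
      vertex 0.0 0.0 28.0
    endloop
  endfacet
  facet normal 0.0000 1.0000 0.0000
    outer loop
      vertex 17.0 6.0 28.0
      vertex 17.0 6.0 0.0
      vertex 0.0 6.0 0.0
    endloop
  endfacet
  facet normal 0.0000 1.0000 0.0000
    outer loop
      vertex 0.0 6.0 28.0
      vertex 17.0 6.0 28.0
      vertex 0.0 6.0 0.0
    endloop
  endfacet
  facet normal -1.0000 0.0000 0.0000
    outer loop
      vertex 0.0 6.0 28.0
      vertex 0.0 6.0 0.0
      vertex 0.0 0.0 0.0
    endloop
  endfacet
  facet normal -1.0000 0.0000 0.0000
    outer loop
      vertex 0.0 0.0 28.0
      vertex 0.0 6.0 28.0
      vertex 0.0 0.0 0.0
    endloop
  endfacet
  facet normal 1.0000 0.0000 0.0000
    outer loop
      vertex 17.0 0.0 0.0
      vertex 17.0 6.0 0.0
      vertex 17.0 6.0 28.0
    endloop
  endfacet
  facet normal 1.0000 0.0000 0.0000
    outer loop
      vertex 17.0 0.0 0.0
      vertex 17.0 6.0 28.0
      vertex 17.0 0.0 28.0
    endloop
  endfacet
endsolid part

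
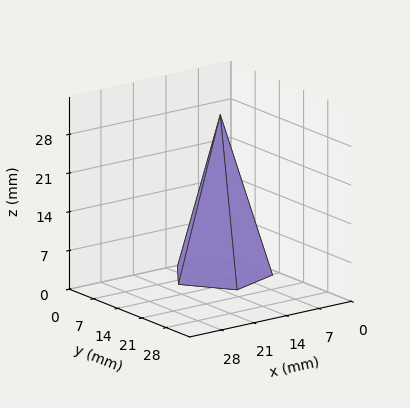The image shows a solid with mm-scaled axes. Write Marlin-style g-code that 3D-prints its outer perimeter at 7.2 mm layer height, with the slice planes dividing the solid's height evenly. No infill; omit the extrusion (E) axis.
Reading the render: the shape is a regular 5-sided pyramid, base circumscribed radius ≈ 9 mm, apex at z ≈ 29 mm (dimensions read to the nearest mm from the axis ticks). For the g-code, the solid's height is divided into equal slices at the stated Δz and each level perimeter traced with G1 moves after a G0 lift.

; perimeter-only toolpath
G21 ; units = mm
G90 ; absolute positioning
G28 ; home
; layer 1
G0 Z7.2
G0 X15.8 Y9.0
G1 X11.1 Y15.5
G1 X3.5 Y13.0
G1 X3.5 Y5.0
G1 X11.1 Y2.5
G1 X15.8 Y9.0
; layer 2
G0 Z14.5
G0 X13.5 Y9.0
G1 X10.4 Y13.3
G1 X5.3 Y11.7
G1 X5.3 Y6.3
G1 X10.4 Y4.7
G1 X13.5 Y9.0
; layer 3
G0 Z21.8
G0 X11.2 Y9.0
G1 X9.7 Y11.2
G1 X7.2 Y10.3
G1 X7.2 Y7.7
G1 X9.7 Y6.8
G1 X11.2 Y9.0
M2 ; end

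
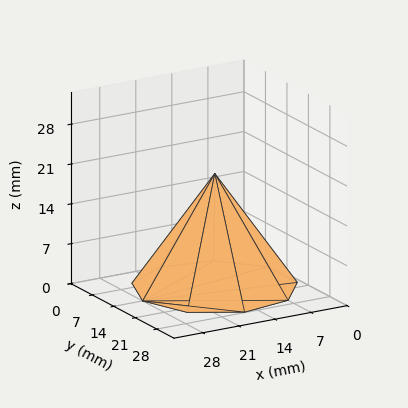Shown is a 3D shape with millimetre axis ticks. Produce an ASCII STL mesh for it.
Reading the render: the shape is a regular 9-sided pyramid, base circumscribed radius ≈ 14 mm, apex at z ≈ 20 mm (dimensions read to the nearest mm from the axis ticks). For the STL, each face is triangulated and given an outward normal.

solid part
  facet normal 0.0000 0.0000 -1.0000
    outer loop
      vertex 16.431 27.787 0.000
      vertex 24.725 22.999 0.000
      vertex 28.000 14.000 0.000
    endloop
  endfacet
  facet normal 0.0000 0.0000 -1.0000
    outer loop
      vertex 7.000 26.124 0.000
      vertex 16.431 27.787 0.000
      vertex 28.000 14.000 0.000
    endloop
  endfacet
  facet normal 0.0000 0.0000 -1.0000
    outer loop
      vertex 0.844 18.788 0.000
      vertex 7.000 26.124 0.000
      vertex 28.000 14.000 0.000
    endloop
  endfacet
  facet normal 0.0000 0.0000 -1.0000
    outer loop
      vertex 0.844 9.212 0.000
      vertex 0.844 18.788 0.000
      vertex 28.000 14.000 0.000
    endloop
  endfacet
  facet normal 0.0000 0.0000 -1.0000
    outer loop
      vertex 7.000 1.876 0.000
      vertex 0.844 9.212 0.000
      vertex 28.000 14.000 0.000
    endloop
  endfacet
  facet normal 0.0000 0.0000 -1.0000
    outer loop
      vertex 16.431 0.213 0.000
      vertex 7.000 1.876 0.000
      vertex 28.000 14.000 0.000
    endloop
  endfacet
  facet normal 0.0000 0.0000 -1.0000
    outer loop
      vertex 24.725 5.001 0.000
      vertex 16.431 0.213 0.000
      vertex 28.000 14.000 0.000
    endloop
  endfacet
  facet normal 0.7851 0.2857 0.5496
    outer loop
      vertex 28.000 14.000 0.000
      vertex 24.725 22.999 0.000
      vertex 14.000 14.000 20.000
    endloop
  endfacet
  facet normal 0.4177 0.7236 0.5496
    outer loop
      vertex 24.725 22.999 0.000
      vertex 16.431 27.787 0.000
      vertex 14.000 14.000 20.000
    endloop
  endfacet
  facet normal -0.1451 0.8228 0.5495
    outer loop
      vertex 16.431 27.787 0.000
      vertex 7.000 26.124 0.000
      vertex 14.000 14.000 20.000
    endloop
  endfacet
  facet normal -0.6400 0.5370 0.5495
    outer loop
      vertex 7.000 26.124 0.000
      vertex 0.844 18.788 0.000
      vertex 14.000 14.000 20.000
    endloop
  endfacet
  facet normal -0.8355 0.0000 0.5496
    outer loop
      vertex 0.844 18.788 0.000
      vertex 0.844 9.212 0.000
      vertex 14.000 14.000 20.000
    endloop
  endfacet
  facet normal -0.6400 -0.5370 0.5495
    outer loop
      vertex 0.844 9.212 0.000
      vertex 7.000 1.876 0.000
      vertex 14.000 14.000 20.000
    endloop
  endfacet
  facet normal -0.1451 -0.8228 0.5495
    outer loop
      vertex 7.000 1.876 0.000
      vertex 16.431 0.213 0.000
      vertex 14.000 14.000 20.000
    endloop
  endfacet
  facet normal 0.4177 -0.7236 0.5496
    outer loop
      vertex 16.431 0.213 0.000
      vertex 24.725 5.001 0.000
      vertex 14.000 14.000 20.000
    endloop
  endfacet
  facet normal 0.7851 -0.2857 0.5496
    outer loop
      vertex 24.725 5.001 0.000
      vertex 28.000 14.000 0.000
      vertex 14.000 14.000 20.000
    endloop
  endfacet
endsolid part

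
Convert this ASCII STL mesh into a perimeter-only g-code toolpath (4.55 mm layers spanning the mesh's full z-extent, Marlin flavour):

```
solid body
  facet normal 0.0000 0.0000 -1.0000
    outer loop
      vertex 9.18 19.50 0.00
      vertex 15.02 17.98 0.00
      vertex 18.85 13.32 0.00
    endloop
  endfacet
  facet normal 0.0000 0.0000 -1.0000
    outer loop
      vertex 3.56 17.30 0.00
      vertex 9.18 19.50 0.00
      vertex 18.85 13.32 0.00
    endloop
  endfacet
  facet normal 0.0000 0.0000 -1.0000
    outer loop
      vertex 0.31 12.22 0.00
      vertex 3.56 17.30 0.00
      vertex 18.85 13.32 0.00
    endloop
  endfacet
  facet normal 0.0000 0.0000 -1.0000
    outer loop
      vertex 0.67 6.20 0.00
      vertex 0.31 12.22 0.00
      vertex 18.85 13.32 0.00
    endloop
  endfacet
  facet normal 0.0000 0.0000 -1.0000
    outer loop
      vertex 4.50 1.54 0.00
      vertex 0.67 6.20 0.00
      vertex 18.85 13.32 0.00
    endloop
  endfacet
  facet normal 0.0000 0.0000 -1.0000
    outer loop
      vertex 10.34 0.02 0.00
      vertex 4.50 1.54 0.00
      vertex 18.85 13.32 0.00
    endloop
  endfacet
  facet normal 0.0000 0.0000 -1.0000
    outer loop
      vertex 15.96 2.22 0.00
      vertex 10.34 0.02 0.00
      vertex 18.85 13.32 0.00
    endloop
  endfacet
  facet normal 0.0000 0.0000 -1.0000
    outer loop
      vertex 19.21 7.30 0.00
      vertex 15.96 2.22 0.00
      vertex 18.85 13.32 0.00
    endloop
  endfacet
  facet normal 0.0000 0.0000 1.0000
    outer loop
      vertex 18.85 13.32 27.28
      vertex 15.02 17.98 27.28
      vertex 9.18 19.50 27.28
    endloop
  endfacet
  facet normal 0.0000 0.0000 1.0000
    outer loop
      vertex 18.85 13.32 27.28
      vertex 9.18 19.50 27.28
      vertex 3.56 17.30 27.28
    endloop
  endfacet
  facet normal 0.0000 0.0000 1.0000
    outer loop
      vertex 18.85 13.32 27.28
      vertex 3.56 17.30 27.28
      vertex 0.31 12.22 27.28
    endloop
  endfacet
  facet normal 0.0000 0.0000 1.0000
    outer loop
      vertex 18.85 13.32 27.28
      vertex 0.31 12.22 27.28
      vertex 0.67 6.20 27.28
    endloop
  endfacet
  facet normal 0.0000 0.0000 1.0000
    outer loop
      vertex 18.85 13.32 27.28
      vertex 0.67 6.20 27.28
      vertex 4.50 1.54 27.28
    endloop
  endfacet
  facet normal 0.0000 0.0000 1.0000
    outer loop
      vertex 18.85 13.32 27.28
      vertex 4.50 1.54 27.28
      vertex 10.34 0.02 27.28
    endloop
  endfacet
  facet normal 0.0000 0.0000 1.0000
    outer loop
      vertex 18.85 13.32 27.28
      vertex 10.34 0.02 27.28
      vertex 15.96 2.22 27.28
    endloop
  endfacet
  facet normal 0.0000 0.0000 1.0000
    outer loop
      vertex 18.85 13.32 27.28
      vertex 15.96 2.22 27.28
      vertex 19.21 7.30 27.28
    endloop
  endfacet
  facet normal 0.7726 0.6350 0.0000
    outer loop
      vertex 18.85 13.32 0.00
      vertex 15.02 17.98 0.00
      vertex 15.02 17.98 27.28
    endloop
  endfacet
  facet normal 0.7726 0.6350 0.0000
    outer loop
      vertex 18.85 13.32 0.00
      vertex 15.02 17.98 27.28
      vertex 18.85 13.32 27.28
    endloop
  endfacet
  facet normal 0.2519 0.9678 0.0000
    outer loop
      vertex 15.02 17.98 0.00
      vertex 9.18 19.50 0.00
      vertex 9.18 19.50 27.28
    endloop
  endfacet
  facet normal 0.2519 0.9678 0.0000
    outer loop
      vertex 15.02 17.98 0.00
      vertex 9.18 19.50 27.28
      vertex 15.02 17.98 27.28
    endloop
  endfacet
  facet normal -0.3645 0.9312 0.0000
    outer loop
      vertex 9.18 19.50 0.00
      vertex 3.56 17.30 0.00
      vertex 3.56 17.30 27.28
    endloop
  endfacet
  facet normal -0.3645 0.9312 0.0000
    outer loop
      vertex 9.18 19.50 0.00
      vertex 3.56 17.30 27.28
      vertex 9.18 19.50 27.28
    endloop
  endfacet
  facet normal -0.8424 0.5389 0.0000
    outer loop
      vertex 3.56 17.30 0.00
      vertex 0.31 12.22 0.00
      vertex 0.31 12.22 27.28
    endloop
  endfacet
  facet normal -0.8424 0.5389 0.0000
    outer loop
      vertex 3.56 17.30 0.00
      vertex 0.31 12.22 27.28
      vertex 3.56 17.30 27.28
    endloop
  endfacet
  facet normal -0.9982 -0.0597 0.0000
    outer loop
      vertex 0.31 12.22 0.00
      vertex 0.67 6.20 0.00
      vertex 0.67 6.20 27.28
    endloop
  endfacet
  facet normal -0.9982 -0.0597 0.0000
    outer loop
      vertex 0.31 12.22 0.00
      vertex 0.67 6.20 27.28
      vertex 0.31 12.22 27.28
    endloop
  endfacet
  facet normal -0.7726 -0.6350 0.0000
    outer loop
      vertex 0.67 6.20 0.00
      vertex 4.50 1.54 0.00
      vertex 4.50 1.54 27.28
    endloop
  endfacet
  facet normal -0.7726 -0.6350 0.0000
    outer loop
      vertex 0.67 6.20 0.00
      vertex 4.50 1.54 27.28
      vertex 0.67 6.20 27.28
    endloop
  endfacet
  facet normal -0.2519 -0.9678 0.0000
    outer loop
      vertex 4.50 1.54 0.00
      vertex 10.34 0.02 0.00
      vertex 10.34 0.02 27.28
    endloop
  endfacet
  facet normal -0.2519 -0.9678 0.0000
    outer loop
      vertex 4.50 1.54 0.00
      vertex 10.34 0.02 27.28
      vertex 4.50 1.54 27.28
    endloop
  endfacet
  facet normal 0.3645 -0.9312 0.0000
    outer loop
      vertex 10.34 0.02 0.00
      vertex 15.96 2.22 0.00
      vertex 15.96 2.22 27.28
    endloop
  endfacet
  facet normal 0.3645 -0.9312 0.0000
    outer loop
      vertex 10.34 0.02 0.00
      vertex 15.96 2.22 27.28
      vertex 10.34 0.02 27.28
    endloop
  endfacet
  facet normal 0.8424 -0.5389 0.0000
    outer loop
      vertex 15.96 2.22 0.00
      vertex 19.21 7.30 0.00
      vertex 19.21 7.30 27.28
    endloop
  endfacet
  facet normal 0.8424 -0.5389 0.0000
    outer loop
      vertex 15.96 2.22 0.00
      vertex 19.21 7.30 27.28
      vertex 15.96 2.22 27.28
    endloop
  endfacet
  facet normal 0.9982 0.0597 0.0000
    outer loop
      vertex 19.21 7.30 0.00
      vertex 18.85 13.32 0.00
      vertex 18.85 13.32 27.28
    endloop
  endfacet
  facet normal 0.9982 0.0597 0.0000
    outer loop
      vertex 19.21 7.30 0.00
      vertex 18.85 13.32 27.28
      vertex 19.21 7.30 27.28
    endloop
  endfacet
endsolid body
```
; perimeter-only toolpath
G21 ; units = mm
G90 ; absolute positioning
G28 ; home
; layer 1
G0 Z4.55
G0 X18.85 Y13.32
G1 X15.02 Y17.98
G1 X9.18 Y19.50
G1 X3.56 Y17.30
G1 X0.31 Y12.22
G1 X0.67 Y6.20
G1 X4.50 Y1.54
G1 X10.34 Y0.02
G1 X15.96 Y2.22
G1 X19.21 Y7.30
G1 X18.85 Y13.32
; layer 2
G0 Z9.09
G0 X18.85 Y13.32
G1 X15.02 Y17.98
G1 X9.18 Y19.50
G1 X3.56 Y17.30
G1 X0.31 Y12.22
G1 X0.67 Y6.20
G1 X4.50 Y1.54
G1 X10.34 Y0.02
G1 X15.96 Y2.22
G1 X19.21 Y7.30
G1 X18.85 Y13.32
; layer 3
G0 Z13.64
G0 X18.85 Y13.32
G1 X15.02 Y17.98
G1 X9.18 Y19.50
G1 X3.56 Y17.30
G1 X0.31 Y12.22
G1 X0.67 Y6.20
G1 X4.50 Y1.54
G1 X10.34 Y0.02
G1 X15.96 Y2.22
G1 X19.21 Y7.30
G1 X18.85 Y13.32
; layer 4
G0 Z18.19
G0 X18.85 Y13.32
G1 X15.02 Y17.98
G1 X9.18 Y19.50
G1 X3.56 Y17.30
G1 X0.31 Y12.22
G1 X0.67 Y6.20
G1 X4.50 Y1.54
G1 X10.34 Y0.02
G1 X15.96 Y2.22
G1 X19.21 Y7.30
G1 X18.85 Y13.32
; layer 5
G0 Z22.73
G0 X18.85 Y13.32
G1 X15.02 Y17.98
G1 X9.18 Y19.50
G1 X3.56 Y17.30
G1 X0.31 Y12.22
G1 X0.67 Y6.20
G1 X4.50 Y1.54
G1 X10.34 Y0.02
G1 X15.96 Y2.22
G1 X19.21 Y7.30
G1 X18.85 Y13.32
; layer 6
G0 Z27.28
G0 X18.85 Y13.32
G1 X15.02 Y17.98
G1 X9.18 Y19.50
G1 X3.56 Y17.30
G1 X0.31 Y12.22
G1 X0.67 Y6.20
G1 X4.50 Y1.54
G1 X10.34 Y0.02
G1 X15.96 Y2.22
G1 X19.21 Y7.30
G1 X18.85 Y13.32
M2 ; end

The solid is a regular 10-sided prism (a cylinder approximated with 10 flat sides), circumscribed radius ≈ 9.76 mm, height ≈ 27.3 mm. Slicing at Δz = 4.55 mm — 6 equal slices spanning the solid's height, so layer i sits at z = i·h/6 — gives 6 non-empty perimeters. Each is a 10-segment closed polygon; G0 lifts to the layer z and rapids to the start vertex, then G1 traces the edges.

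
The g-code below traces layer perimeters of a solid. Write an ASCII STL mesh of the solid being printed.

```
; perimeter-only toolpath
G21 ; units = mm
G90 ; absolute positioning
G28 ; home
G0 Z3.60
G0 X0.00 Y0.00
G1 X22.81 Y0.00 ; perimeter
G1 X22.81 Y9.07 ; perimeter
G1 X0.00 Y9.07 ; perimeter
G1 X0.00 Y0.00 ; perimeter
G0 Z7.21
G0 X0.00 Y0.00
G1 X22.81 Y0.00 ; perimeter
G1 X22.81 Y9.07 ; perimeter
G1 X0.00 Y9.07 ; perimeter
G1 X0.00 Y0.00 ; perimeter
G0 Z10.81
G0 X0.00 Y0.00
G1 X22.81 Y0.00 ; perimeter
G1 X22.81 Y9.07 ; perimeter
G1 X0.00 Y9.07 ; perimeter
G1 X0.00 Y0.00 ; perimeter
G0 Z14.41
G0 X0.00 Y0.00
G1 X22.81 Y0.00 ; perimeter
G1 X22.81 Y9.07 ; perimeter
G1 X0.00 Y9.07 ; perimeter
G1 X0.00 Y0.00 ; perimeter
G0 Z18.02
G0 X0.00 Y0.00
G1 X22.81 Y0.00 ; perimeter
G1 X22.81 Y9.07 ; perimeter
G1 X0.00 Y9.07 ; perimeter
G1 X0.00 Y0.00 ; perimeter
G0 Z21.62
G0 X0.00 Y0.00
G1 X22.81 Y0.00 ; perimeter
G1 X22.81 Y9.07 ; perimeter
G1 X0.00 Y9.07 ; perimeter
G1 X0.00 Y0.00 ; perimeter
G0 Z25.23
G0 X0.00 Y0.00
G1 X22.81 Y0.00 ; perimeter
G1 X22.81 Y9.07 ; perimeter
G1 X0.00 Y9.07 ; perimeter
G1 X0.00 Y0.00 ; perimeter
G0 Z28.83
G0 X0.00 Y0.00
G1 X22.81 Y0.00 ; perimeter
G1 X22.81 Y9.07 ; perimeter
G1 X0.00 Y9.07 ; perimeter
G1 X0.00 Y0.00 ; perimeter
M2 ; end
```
solid part
  facet normal 0.0000 0.0000 -1.0000
    outer loop
      vertex 22.81 9.07 0.00
      vertex 22.81 0.00 0.00
      vertex 0.00 0.00 0.00
    endloop
  endfacet
  facet normal 0.0000 0.0000 -1.0000
    outer loop
      vertex 0.00 9.07 0.00
      vertex 22.81 9.07 0.00
      vertex 0.00 0.00 0.00
    endloop
  endfacet
  facet normal 0.0000 0.0000 1.0000
    outer loop
      vertex 0.00 0.00 28.83
      vertex 22.81 0.00 28.83
      vertex 22.81 9.07 28.83
    endloop
  endfacet
  facet normal 0.0000 0.0000 1.0000
    outer loop
      vertex 0.00 0.00 28.83
      vertex 22.81 9.07 28.83
      vertex 0.00 9.07 28.83
    endloop
  endfacet
  facet normal 0.0000 -1.0000 0.0000
    outer loop
      vertex 0.00 0.00 0.00
      vertex 22.81 0.00 0.00
      vertex 22.81 0.00 28.83
    endloop
  endfacet
  facet normal 0.0000 -1.0000 0.0000
    outer loop
      vertex 0.00 0.00 0.00
      vertex 22.81 0.00 28.83
      vertex 0.00 0.00 28.83
    endloop
  endfacet
  facet normal 0.0000 1.0000 0.0000
    outer loop
      vertex 22.81 9.07 28.83
      vertex 22.81 9.07 0.00
      vertex 0.00 9.07 0.00
    endloop
  endfacet
  facet normal 0.0000 1.0000 0.0000
    outer loop
      vertex 0.00 9.07 28.83
      vertex 22.81 9.07 28.83
      vertex 0.00 9.07 0.00
    endloop
  endfacet
  facet normal -1.0000 0.0000 0.0000
    outer loop
      vertex 0.00 9.07 28.83
      vertex 0.00 9.07 0.00
      vertex 0.00 0.00 0.00
    endloop
  endfacet
  facet normal -1.0000 0.0000 0.0000
    outer loop
      vertex 0.00 0.00 28.83
      vertex 0.00 9.07 28.83
      vertex 0.00 0.00 0.00
    endloop
  endfacet
  facet normal 1.0000 0.0000 0.0000
    outer loop
      vertex 22.81 0.00 0.00
      vertex 22.81 9.07 0.00
      vertex 22.81 9.07 28.83
    endloop
  endfacet
  facet normal 1.0000 0.0000 0.0000
    outer loop
      vertex 22.81 0.00 0.00
      vertex 22.81 9.07 28.83
      vertex 22.81 0.00 28.83
    endloop
  endfacet
endsolid part

The G0 Z moves step by Δz≈3.60 mm. Every layer's G1 loop is the same polygon, so the solid is a straight extrusion of it from z=0 to z≈28.8. Closing with flat bottom and top caps and triangulating gives 12 facets — a rectangular box, roughly 22.8 × 9.07 mm footprint and 28.8 mm tall.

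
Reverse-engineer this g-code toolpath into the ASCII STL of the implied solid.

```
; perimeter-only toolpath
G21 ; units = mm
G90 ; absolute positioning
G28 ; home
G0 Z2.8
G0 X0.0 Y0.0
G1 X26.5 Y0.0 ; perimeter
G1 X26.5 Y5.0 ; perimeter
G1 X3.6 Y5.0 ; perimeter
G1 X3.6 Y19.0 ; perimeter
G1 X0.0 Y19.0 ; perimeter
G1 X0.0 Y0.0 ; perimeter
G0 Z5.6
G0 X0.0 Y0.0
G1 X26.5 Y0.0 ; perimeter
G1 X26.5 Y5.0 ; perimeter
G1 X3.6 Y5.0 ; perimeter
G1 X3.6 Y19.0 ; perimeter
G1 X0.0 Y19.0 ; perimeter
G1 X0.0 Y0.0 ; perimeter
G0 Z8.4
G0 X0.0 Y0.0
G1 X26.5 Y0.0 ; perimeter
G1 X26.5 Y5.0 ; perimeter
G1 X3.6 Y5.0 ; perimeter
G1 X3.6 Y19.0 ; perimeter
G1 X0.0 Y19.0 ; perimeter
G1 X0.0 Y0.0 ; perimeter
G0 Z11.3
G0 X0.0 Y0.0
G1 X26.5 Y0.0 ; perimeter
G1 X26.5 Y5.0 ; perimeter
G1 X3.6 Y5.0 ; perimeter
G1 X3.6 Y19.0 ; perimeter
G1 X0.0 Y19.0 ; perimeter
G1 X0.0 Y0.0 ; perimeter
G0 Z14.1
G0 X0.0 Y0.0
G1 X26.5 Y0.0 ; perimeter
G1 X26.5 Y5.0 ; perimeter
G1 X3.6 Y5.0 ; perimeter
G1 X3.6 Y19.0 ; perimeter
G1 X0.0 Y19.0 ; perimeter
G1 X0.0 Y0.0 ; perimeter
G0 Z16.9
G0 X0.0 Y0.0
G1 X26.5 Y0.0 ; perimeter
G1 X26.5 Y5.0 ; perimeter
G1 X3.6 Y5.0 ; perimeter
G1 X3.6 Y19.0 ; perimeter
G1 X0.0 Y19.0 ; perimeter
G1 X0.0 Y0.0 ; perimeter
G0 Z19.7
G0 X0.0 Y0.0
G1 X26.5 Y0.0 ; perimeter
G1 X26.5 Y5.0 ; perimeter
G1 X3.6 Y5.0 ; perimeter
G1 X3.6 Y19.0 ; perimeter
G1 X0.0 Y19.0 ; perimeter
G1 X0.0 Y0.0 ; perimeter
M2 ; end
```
solid part
  facet normal 0.0000 0.0000 -1.0000
    outer loop
      vertex 26.5 5.0 0.0
      vertex 26.5 0.0 0.0
      vertex 0.0 0.0 0.0
    endloop
  endfacet
  facet normal 0.0000 0.0000 -1.0000
    outer loop
      vertex 3.6 5.0 0.0
      vertex 26.5 5.0 0.0
      vertex 0.0 0.0 0.0
    endloop
  endfacet
  facet normal 0.0000 0.0000 -1.0000
    outer loop
      vertex 3.6 19.0 0.0
      vertex 3.6 5.0 0.0
      vertex 0.0 0.0 0.0
    endloop
  endfacet
  facet normal 0.0000 0.0000 -1.0000
    outer loop
      vertex 0.0 19.0 0.0
      vertex 3.6 19.0 0.0
      vertex 0.0 0.0 0.0
    endloop
  endfacet
  facet normal 0.0000 0.0000 1.0000
    outer loop
      vertex 0.0 0.0 19.7
      vertex 26.5 0.0 19.7
      vertex 26.5 5.0 19.7
    endloop
  endfacet
  facet normal 0.0000 0.0000 1.0000
    outer loop
      vertex 0.0 0.0 19.7
      vertex 26.5 5.0 19.7
      vertex 3.6 5.0 19.7
    endloop
  endfacet
  facet normal 0.0000 0.0000 1.0000
    outer loop
      vertex 0.0 0.0 19.7
      vertex 3.6 5.0 19.7
      vertex 3.6 19.0 19.7
    endloop
  endfacet
  facet normal 0.0000 0.0000 1.0000
    outer loop
      vertex 0.0 0.0 19.7
      vertex 3.6 19.0 19.7
      vertex 0.0 19.0 19.7
    endloop
  endfacet
  facet normal 0.0000 -1.0000 0.0000
    outer loop
      vertex 0.0 0.0 0.0
      vertex 26.5 0.0 0.0
      vertex 26.5 0.0 19.7
    endloop
  endfacet
  facet normal 0.0000 -1.0000 0.0000
    outer loop
      vertex 0.0 0.0 0.0
      vertex 26.5 0.0 19.7
      vertex 0.0 0.0 19.7
    endloop
  endfacet
  facet normal 1.0000 0.0000 0.0000
    outer loop
      vertex 26.5 0.0 0.0
      vertex 26.5 5.0 0.0
      vertex 26.5 5.0 19.7
    endloop
  endfacet
  facet normal 1.0000 0.0000 0.0000
    outer loop
      vertex 26.5 0.0 0.0
      vertex 26.5 5.0 19.7
      vertex 26.5 0.0 19.7
    endloop
  endfacet
  facet normal 0.0000 1.0000 0.0000
    outer loop
      vertex 26.5 5.0 0.0
      vertex 3.6 5.0 0.0
      vertex 3.6 5.0 19.7
    endloop
  endfacet
  facet normal 0.0000 1.0000 0.0000
    outer loop
      vertex 26.5 5.0 0.0
      vertex 3.6 5.0 19.7
      vertex 26.5 5.0 19.7
    endloop
  endfacet
  facet normal 1.0000 0.0000 0.0000
    outer loop
      vertex 3.6 5.0 0.0
      vertex 3.6 19.0 0.0
      vertex 3.6 19.0 19.7
    endloop
  endfacet
  facet normal 1.0000 0.0000 0.0000
    outer loop
      vertex 3.6 5.0 0.0
      vertex 3.6 19.0 19.7
      vertex 3.6 5.0 19.7
    endloop
  endfacet
  facet normal 0.0000 1.0000 0.0000
    outer loop
      vertex 3.6 19.0 0.0
      vertex 0.0 19.0 0.0
      vertex 0.0 19.0 19.7
    endloop
  endfacet
  facet normal 0.0000 1.0000 0.0000
    outer loop
      vertex 3.6 19.0 0.0
      vertex 0.0 19.0 19.7
      vertex 3.6 19.0 19.7
    endloop
  endfacet
  facet normal -1.0000 0.0000 0.0000
    outer loop
      vertex 0.0 19.0 0.0
      vertex 0.0 0.0 0.0
      vertex 0.0 0.0 19.7
    endloop
  endfacet
  facet normal -1.0000 0.0000 0.0000
    outer loop
      vertex 0.0 19.0 0.0
      vertex 0.0 0.0 19.7
      vertex 0.0 19.0 19.7
    endloop
  endfacet
endsolid part

The G0 Z moves step by Δz≈2.8 mm. Every layer's G1 loop is the same polygon, so the solid is a straight extrusion of it from z=0 to z≈19.7. Closing with flat bottom and top caps and triangulating gives 20 facets — an L-shaped prism: outer 26.5 × 19 mm, arm thicknesses ≈ 5 mm (horizontal) and 3.6 mm (vertical), extruded 19.7 mm in z.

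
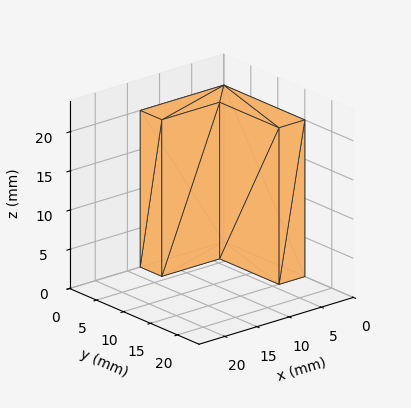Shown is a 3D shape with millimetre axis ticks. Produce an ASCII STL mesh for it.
Reading the render: the shape is an L-shaped prism: outer 13 × 15 mm, arm thicknesses ≈ 4 mm (horizontal) and 4 mm (vertical), extruded 20 mm in z (dimensions read to the nearest mm from the axis ticks). For the STL, each face is triangulated and given an outward normal.

solid part
  facet normal 0.0000 0.0000 -1.0000
    outer loop
      vertex 13.0 4.0 0.0
      vertex 13.0 0.0 0.0
      vertex 0.0 0.0 0.0
    endloop
  endfacet
  facet normal 0.0000 0.0000 -1.0000
    outer loop
      vertex 4.0 4.0 0.0
      vertex 13.0 4.0 0.0
      vertex 0.0 0.0 0.0
    endloop
  endfacet
  facet normal 0.0000 0.0000 -1.0000
    outer loop
      vertex 4.0 15.0 0.0
      vertex 4.0 4.0 0.0
      vertex 0.0 0.0 0.0
    endloop
  endfacet
  facet normal 0.0000 0.0000 -1.0000
    outer loop
      vertex 0.0 15.0 0.0
      vertex 4.0 15.0 0.0
      vertex 0.0 0.0 0.0
    endloop
  endfacet
  facet normal 0.0000 0.0000 1.0000
    outer loop
      vertex 0.0 0.0 20.0
      vertex 13.0 0.0 20.0
      vertex 13.0 4.0 20.0
    endloop
  endfacet
  facet normal 0.0000 0.0000 1.0000
    outer loop
      vertex 0.0 0.0 20.0
      vertex 13.0 4.0 20.0
      vertex 4.0 4.0 20.0
    endloop
  endfacet
  facet normal 0.0000 0.0000 1.0000
    outer loop
      vertex 0.0 0.0 20.0
      vertex 4.0 4.0 20.0
      vertex 4.0 15.0 20.0
    endloop
  endfacet
  facet normal 0.0000 0.0000 1.0000
    outer loop
      vertex 0.0 0.0 20.0
      vertex 4.0 15.0 20.0
      vertex 0.0 15.0 20.0
    endloop
  endfacet
  facet normal 0.0000 -1.0000 0.0000
    outer loop
      vertex 0.0 0.0 0.0
      vertex 13.0 0.0 0.0
      vertex 13.0 0.0 20.0
    endloop
  endfacet
  facet normal 0.0000 -1.0000 0.0000
    outer loop
      vertex 0.0 0.0 0.0
      vertex 13.0 0.0 20.0
      vertex 0.0 0.0 20.0
    endloop
  endfacet
  facet normal 1.0000 0.0000 0.0000
    outer loop
      vertex 13.0 0.0 0.0
      vertex 13.0 4.0 0.0
      vertex 13.0 4.0 20.0
    endloop
  endfacet
  facet normal 1.0000 0.0000 0.0000
    outer loop
      vertex 13.0 0.0 0.0
      vertex 13.0 4.0 20.0
      vertex 13.0 0.0 20.0
    endloop
  endfacet
  facet normal 0.0000 1.0000 0.0000
    outer loop
      vertex 13.0 4.0 0.0
      vertex 4.0 4.0 0.0
      vertex 4.0 4.0 20.0
    endloop
  endfacet
  facet normal 0.0000 1.0000 0.0000
    outer loop
      vertex 13.0 4.0 0.0
      vertex 4.0 4.0 20.0
      vertex 13.0 4.0 20.0
    endloop
  endfacet
  facet normal 1.0000 0.0000 0.0000
    outer loop
      vertex 4.0 4.0 0.0
      vertex 4.0 15.0 0.0
      vertex 4.0 15.0 20.0
    endloop
  endfacet
  facet normal 1.0000 0.0000 0.0000
    outer loop
      vertex 4.0 4.0 0.0
      vertex 4.0 15.0 20.0
      vertex 4.0 4.0 20.0
    endloop
  endfacet
  facet normal 0.0000 1.0000 0.0000
    outer loop
      vertex 4.0 15.0 0.0
      vertex 0.0 15.0 0.0
      vertex 0.0 15.0 20.0
    endloop
  endfacet
  facet normal 0.0000 1.0000 0.0000
    outer loop
      vertex 4.0 15.0 0.0
      vertex 0.0 15.0 20.0
      vertex 4.0 15.0 20.0
    endloop
  endfacet
  facet normal -1.0000 0.0000 0.0000
    outer loop
      vertex 0.0 15.0 0.0
      vertex 0.0 0.0 0.0
      vertex 0.0 0.0 20.0
    endloop
  endfacet
  facet normal -1.0000 0.0000 0.0000
    outer loop
      vertex 0.0 15.0 0.0
      vertex 0.0 0.0 20.0
      vertex 0.0 15.0 20.0
    endloop
  endfacet
endsolid part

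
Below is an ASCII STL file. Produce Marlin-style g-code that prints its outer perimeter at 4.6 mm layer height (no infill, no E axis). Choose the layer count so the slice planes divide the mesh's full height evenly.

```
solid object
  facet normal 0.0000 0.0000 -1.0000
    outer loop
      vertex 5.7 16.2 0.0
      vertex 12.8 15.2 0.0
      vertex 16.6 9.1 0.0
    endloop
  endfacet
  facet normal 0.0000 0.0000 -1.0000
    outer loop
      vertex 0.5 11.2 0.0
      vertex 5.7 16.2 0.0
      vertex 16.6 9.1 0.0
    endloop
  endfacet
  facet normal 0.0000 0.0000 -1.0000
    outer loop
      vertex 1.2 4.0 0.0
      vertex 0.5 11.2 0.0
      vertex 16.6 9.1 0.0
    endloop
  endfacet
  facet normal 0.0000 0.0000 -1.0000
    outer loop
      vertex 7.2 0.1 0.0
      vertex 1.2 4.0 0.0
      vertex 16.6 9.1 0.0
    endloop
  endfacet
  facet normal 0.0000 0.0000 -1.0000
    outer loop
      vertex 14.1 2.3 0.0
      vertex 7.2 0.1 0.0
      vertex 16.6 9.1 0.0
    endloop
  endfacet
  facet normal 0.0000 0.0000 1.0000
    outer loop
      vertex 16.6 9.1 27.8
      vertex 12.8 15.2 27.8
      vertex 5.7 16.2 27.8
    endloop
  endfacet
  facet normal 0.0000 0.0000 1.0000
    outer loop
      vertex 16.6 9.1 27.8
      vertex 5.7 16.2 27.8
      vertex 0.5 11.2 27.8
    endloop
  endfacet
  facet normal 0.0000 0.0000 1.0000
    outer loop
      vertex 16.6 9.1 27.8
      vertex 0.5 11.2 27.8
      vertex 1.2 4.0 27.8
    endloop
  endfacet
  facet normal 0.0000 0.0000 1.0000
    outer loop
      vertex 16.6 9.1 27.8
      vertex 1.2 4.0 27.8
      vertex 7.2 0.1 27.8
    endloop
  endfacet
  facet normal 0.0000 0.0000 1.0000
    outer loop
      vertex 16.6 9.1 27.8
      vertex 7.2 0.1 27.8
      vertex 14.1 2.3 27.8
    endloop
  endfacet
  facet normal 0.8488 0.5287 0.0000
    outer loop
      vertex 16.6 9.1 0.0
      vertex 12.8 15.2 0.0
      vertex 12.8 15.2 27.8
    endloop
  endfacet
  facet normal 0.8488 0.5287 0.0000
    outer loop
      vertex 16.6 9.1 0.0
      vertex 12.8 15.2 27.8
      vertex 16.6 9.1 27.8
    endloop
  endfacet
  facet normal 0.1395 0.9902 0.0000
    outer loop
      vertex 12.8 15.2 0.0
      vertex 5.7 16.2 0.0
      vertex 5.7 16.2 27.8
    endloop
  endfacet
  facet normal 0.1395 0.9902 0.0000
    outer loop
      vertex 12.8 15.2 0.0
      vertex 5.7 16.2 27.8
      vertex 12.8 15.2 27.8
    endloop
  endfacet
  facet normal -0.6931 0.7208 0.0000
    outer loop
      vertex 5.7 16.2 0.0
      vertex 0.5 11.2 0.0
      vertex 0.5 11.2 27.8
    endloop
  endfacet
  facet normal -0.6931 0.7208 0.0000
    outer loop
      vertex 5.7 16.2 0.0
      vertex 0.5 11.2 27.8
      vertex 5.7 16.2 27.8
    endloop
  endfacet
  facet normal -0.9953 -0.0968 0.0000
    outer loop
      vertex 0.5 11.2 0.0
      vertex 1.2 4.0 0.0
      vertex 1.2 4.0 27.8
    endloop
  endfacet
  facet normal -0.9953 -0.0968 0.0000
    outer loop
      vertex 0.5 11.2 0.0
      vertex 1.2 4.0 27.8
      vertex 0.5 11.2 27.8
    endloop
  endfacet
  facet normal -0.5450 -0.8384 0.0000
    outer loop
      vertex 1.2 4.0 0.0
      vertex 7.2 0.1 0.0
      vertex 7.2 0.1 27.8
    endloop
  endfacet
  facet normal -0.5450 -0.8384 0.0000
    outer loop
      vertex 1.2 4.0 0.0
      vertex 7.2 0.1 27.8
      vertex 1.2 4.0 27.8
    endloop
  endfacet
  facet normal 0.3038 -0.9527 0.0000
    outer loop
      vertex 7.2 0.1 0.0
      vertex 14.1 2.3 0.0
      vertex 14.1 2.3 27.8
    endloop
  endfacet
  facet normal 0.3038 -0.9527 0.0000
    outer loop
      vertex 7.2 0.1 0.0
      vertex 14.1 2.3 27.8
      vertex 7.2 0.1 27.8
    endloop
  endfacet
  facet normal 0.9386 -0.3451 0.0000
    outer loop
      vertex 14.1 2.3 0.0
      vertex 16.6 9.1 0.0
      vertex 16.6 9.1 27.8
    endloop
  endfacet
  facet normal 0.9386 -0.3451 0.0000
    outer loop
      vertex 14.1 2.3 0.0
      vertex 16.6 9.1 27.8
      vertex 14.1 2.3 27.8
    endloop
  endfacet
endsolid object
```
; perimeter-only toolpath
G21 ; units = mm
G90 ; absolute positioning
G28 ; home
; layer 1
G0 Z4.6
G0 X16.6 Y9.1
G1 X12.8 Y15.2
G1 X5.7 Y16.2
G1 X0.5 Y11.2
G1 X1.2 Y4.0
G1 X7.2 Y0.1
G1 X14.1 Y2.3
G1 X16.6 Y9.1
; layer 2
G0 Z9.3
G0 X16.6 Y9.1
G1 X12.8 Y15.2
G1 X5.7 Y16.2
G1 X0.5 Y11.2
G1 X1.2 Y4.0
G1 X7.2 Y0.1
G1 X14.1 Y2.3
G1 X16.6 Y9.1
; layer 3
G0 Z13.9
G0 X16.6 Y9.1
G1 X12.8 Y15.2
G1 X5.7 Y16.2
G1 X0.5 Y11.2
G1 X1.2 Y4.0
G1 X7.2 Y0.1
G1 X14.1 Y2.3
G1 X16.6 Y9.1
; layer 4
G0 Z18.5
G0 X16.6 Y9.1
G1 X12.8 Y15.2
G1 X5.7 Y16.2
G1 X0.5 Y11.2
G1 X1.2 Y4.0
G1 X7.2 Y0.1
G1 X14.1 Y2.3
G1 X16.6 Y9.1
; layer 5
G0 Z23.2
G0 X16.6 Y9.1
G1 X12.8 Y15.2
G1 X5.7 Y16.2
G1 X0.5 Y11.2
G1 X1.2 Y4.0
G1 X7.2 Y0.1
G1 X14.1 Y2.3
G1 X16.6 Y9.1
; layer 6
G0 Z27.8
G0 X16.6 Y9.1
G1 X12.8 Y15.2
G1 X5.7 Y16.2
G1 X0.5 Y11.2
G1 X1.2 Y4.0
G1 X7.2 Y0.1
G1 X14.1 Y2.3
G1 X16.6 Y9.1
M2 ; end

The solid is a regular 7-sided prism (a cylinder approximated with 7 flat sides), circumscribed radius ≈ 8.3 mm, height ≈ 27.8 mm. Slicing at Δz = 4.6 mm — 6 equal slices spanning the solid's height, so layer i sits at z = i·h/6 — gives 6 non-empty perimeters. Each is a 7-segment closed polygon; G0 lifts to the layer z and rapids to the start vertex, then G1 traces the edges.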